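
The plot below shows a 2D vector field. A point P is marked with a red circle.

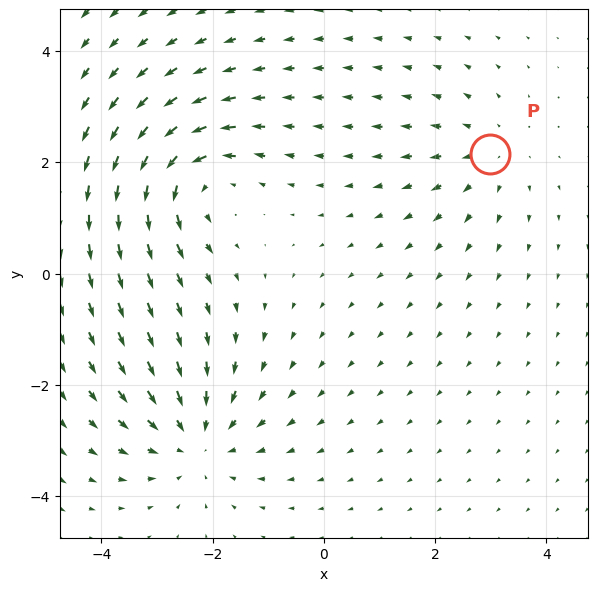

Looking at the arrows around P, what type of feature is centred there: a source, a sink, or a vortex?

source

At P (3.0, 2.2) the arrows spread outward. Divergence about +3, curl ≈0 — positive divergence with near-zero curl is a source.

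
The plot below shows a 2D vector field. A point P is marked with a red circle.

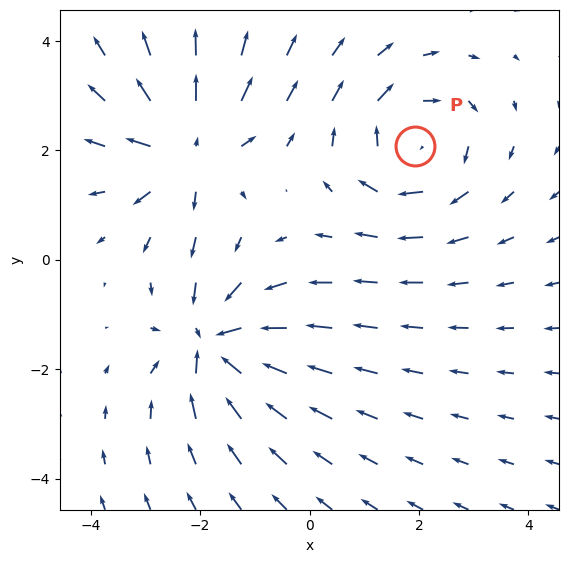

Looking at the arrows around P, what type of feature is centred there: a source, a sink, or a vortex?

At P (1.9, 2.1) the arrows circulate clockwise. Divergence ≈0, curl about -3 — near-zero divergence with nonzero curl is a vortex.

vortex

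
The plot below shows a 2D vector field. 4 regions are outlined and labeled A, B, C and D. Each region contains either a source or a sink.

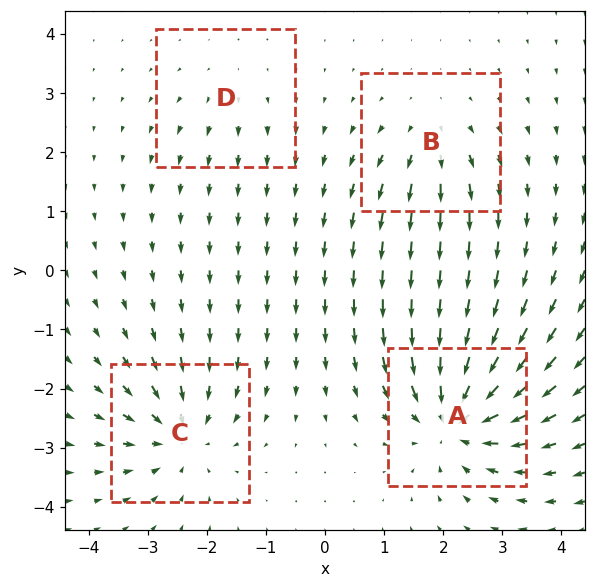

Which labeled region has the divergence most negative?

A

Divergence at each region's feature centre — A: about -8, B: about +4, C: about -6, D: about +2. Region A is most negative.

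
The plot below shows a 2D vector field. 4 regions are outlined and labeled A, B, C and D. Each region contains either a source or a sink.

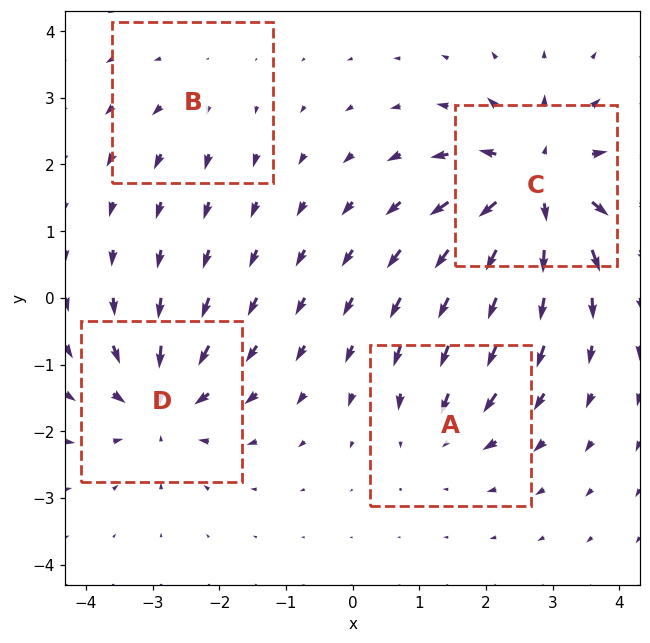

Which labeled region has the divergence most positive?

C

Divergence at each region's feature centre — A: about -4, B: about +2, C: about +8, D: about -6. Region C is most positive.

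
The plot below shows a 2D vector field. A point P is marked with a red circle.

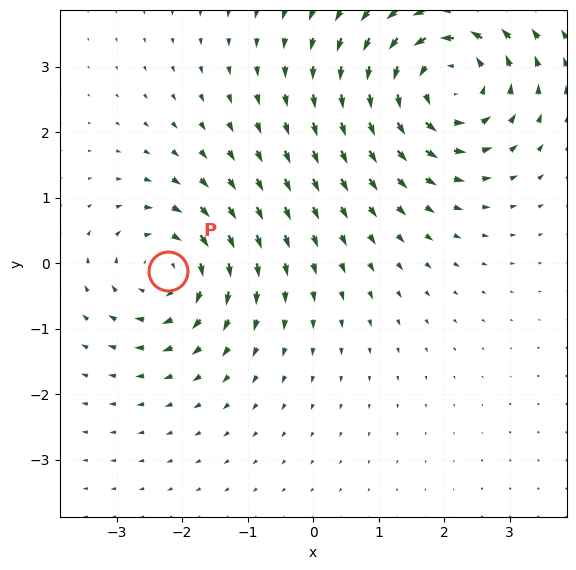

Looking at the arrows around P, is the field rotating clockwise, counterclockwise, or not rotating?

clockwise

Near P at (-2.2, -0.1) the arrows circulate clockwise. The curl (z-component) there is about -4; negative curl means clockwise rotation.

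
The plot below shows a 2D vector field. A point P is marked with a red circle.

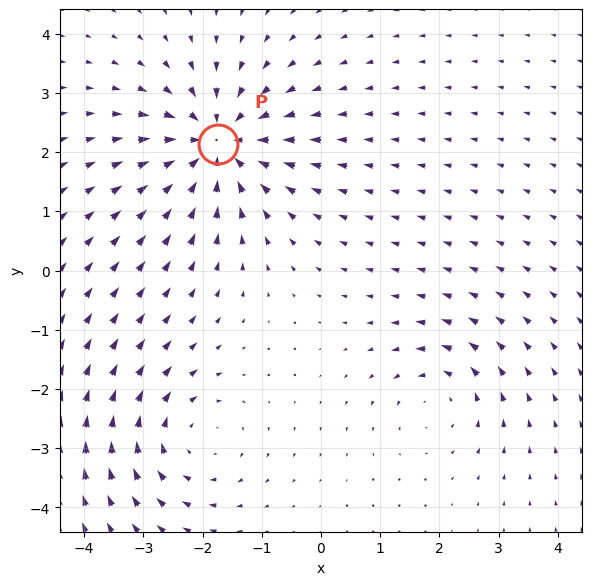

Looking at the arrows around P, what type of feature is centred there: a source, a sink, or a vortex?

At P (-1.7, 2.1) the arrows converge inward. Divergence about -5, curl ≈0 — negative divergence with near-zero curl is a sink.

sink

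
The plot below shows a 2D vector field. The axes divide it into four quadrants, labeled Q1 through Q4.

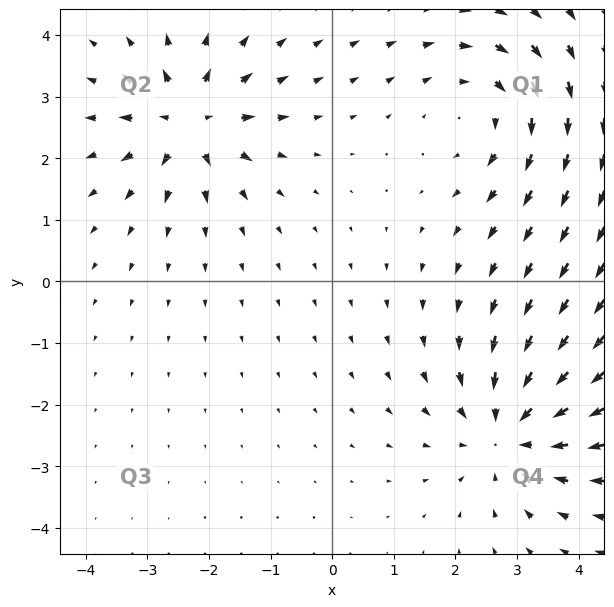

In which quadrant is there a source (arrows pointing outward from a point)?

The source sits at approximately (-2.3, 2.6), which lies in quadrant Q2. The divergence there is about +5, positive as expected for a source.

Q2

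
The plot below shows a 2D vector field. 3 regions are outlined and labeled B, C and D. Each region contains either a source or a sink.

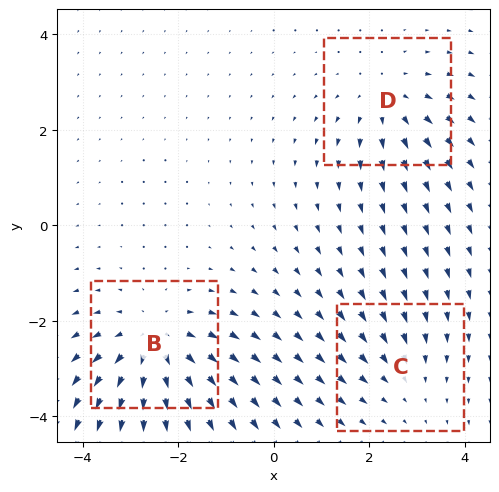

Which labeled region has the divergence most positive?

Divergence at each region's feature centre — B: about +4, C: about -2, D: about +3. Region B is most positive.

B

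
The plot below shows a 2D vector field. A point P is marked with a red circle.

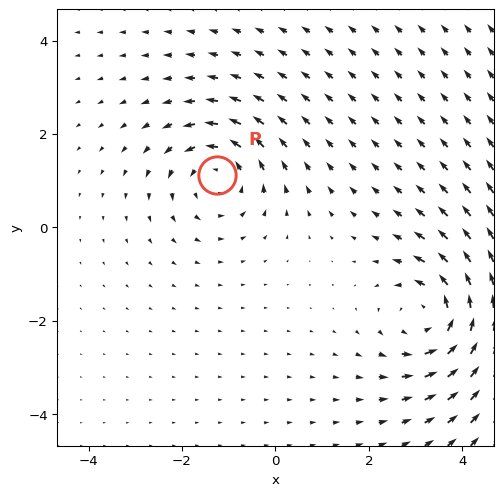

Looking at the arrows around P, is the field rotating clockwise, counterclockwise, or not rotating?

Near P at (-1.2, 1.1) the arrows circulate counterclockwise. The curl (z-component) there is about +4; positive curl means counterclockwise rotation.

counterclockwise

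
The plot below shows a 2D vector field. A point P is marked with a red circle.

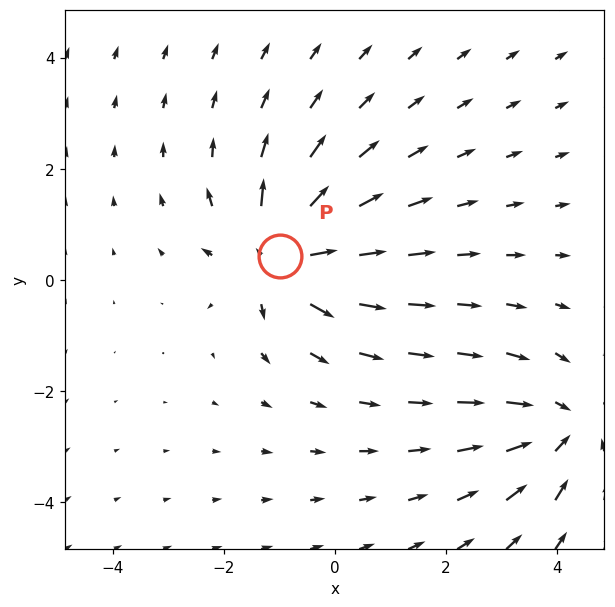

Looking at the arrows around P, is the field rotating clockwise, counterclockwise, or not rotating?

not rotating

Near P at (-1.0, 0.4) the arrows show no circulation. The curl there is ≈0.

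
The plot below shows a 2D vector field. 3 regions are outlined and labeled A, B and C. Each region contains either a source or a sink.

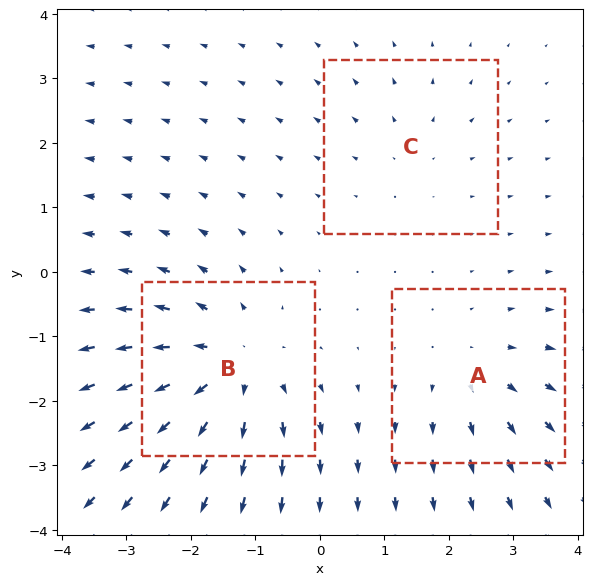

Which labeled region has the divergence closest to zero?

Divergence at each region's feature centre — A: about +3, B: about +5, C: about +2. Region C is closest to zero.

C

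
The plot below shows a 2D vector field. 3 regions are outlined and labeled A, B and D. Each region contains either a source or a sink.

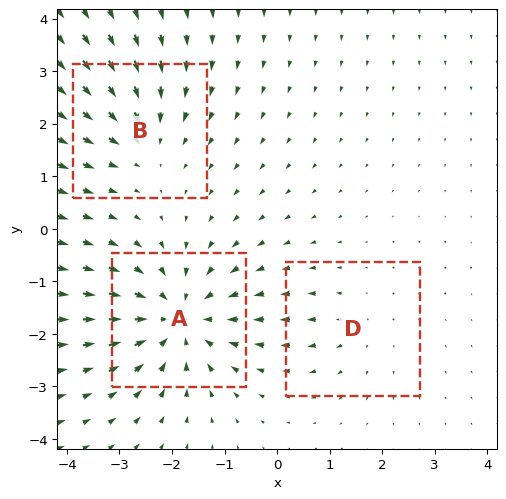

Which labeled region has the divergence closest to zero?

D

Divergence at each region's feature centre — A: about -5, B: about -3, D: about +2. Region D is closest to zero.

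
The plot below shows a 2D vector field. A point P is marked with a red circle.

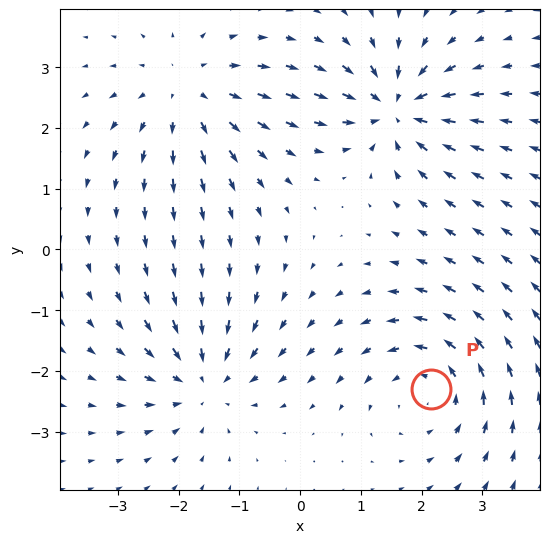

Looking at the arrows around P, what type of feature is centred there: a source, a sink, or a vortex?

vortex

At P (2.2, -2.3) the arrows circulate counterclockwise. Divergence ≈0, curl about +4 — near-zero divergence with nonzero curl is a vortex.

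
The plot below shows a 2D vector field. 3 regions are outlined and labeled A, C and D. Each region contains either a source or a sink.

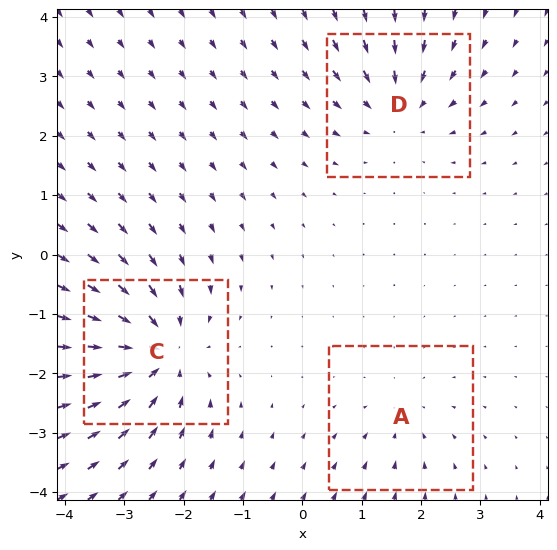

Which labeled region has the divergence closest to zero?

Divergence at each region's feature centre — A: about -2, C: about -5, D: about -3. Region A is closest to zero.

A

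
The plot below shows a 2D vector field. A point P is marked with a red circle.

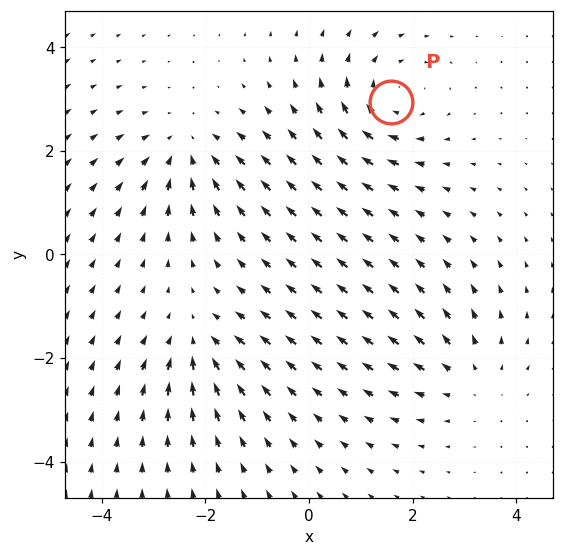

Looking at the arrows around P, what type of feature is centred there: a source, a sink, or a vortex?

At P (1.6, 2.9) the arrows circulate clockwise. Divergence ≈0, curl about -4 — near-zero divergence with nonzero curl is a vortex.

vortex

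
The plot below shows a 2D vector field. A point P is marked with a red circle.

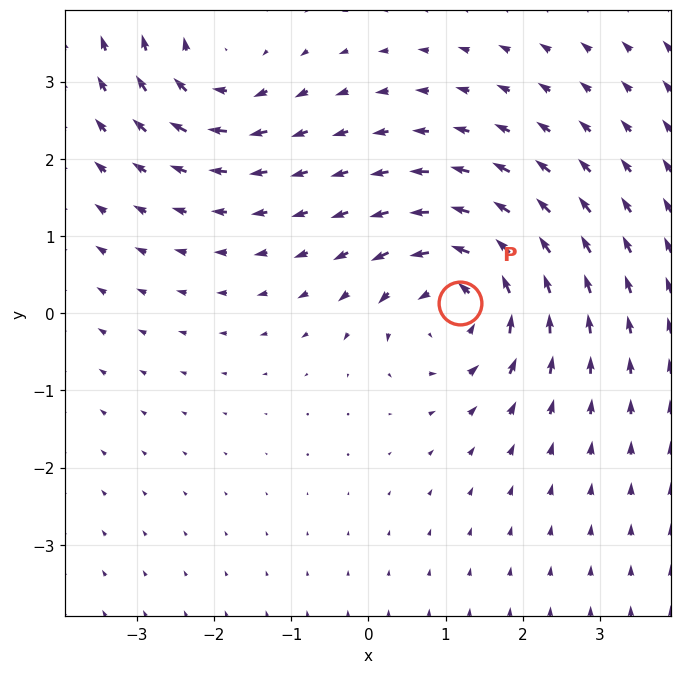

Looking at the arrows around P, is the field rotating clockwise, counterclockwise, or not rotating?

Near P at (1.2, 0.1) the arrows circulate counterclockwise. The curl (z-component) there is about +5; positive curl means counterclockwise rotation.

counterclockwise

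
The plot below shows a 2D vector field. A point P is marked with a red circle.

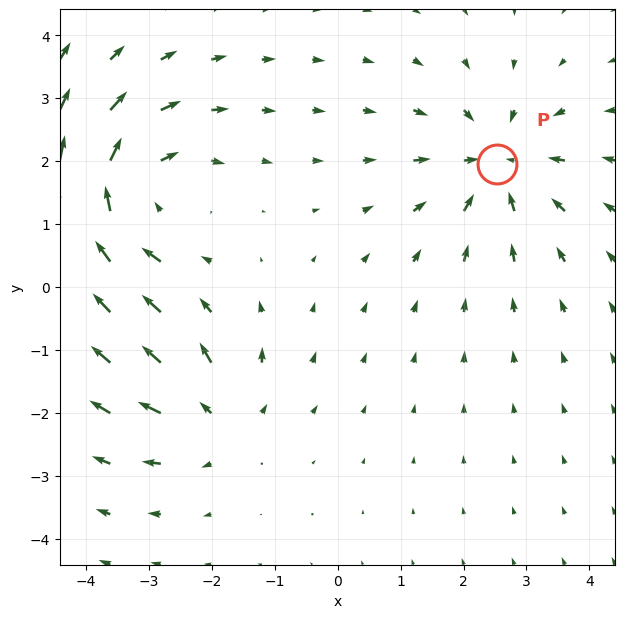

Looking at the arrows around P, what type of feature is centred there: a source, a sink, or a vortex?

At P (2.5, 2.0) the arrows converge inward. Divergence about -4, curl ≈0 — negative divergence with near-zero curl is a sink.

sink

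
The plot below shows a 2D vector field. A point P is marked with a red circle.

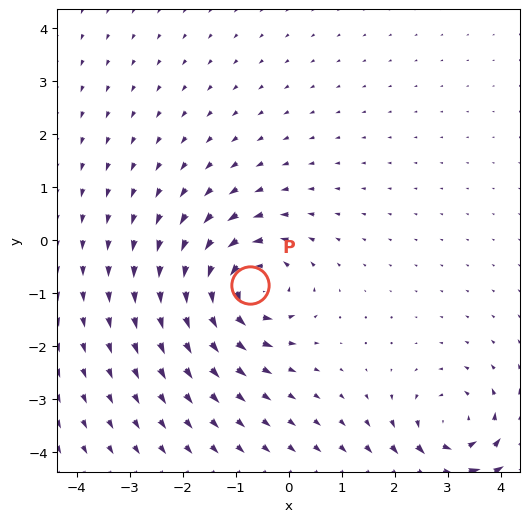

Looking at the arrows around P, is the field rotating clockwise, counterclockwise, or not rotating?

counterclockwise

Near P at (-0.7, -0.8) the arrows circulate counterclockwise. The curl (z-component) there is about +6; positive curl means counterclockwise rotation.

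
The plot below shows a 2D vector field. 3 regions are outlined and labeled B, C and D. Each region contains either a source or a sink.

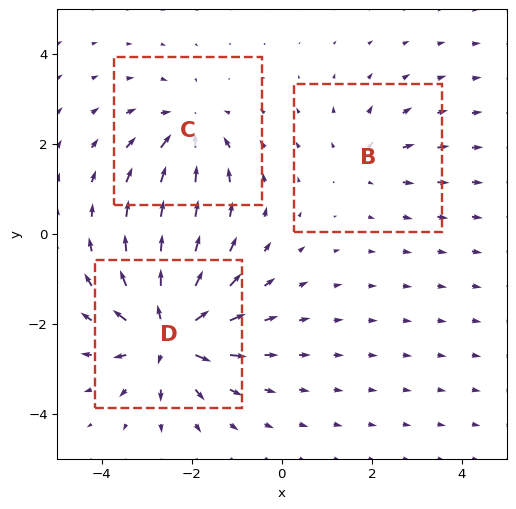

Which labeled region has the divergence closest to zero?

B

Divergence at each region's feature centre — B: about +2, C: about -3, D: about +6. Region B is closest to zero.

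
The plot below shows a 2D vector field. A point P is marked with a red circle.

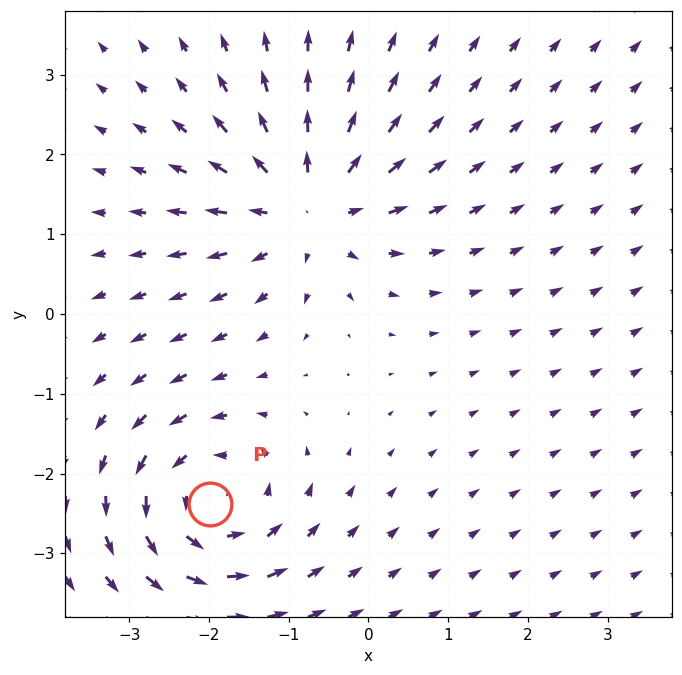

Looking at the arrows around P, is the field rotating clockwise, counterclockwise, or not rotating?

counterclockwise

Near P at (-2.0, -2.4) the arrows circulate counterclockwise. The curl (z-component) there is about +4; positive curl means counterclockwise rotation.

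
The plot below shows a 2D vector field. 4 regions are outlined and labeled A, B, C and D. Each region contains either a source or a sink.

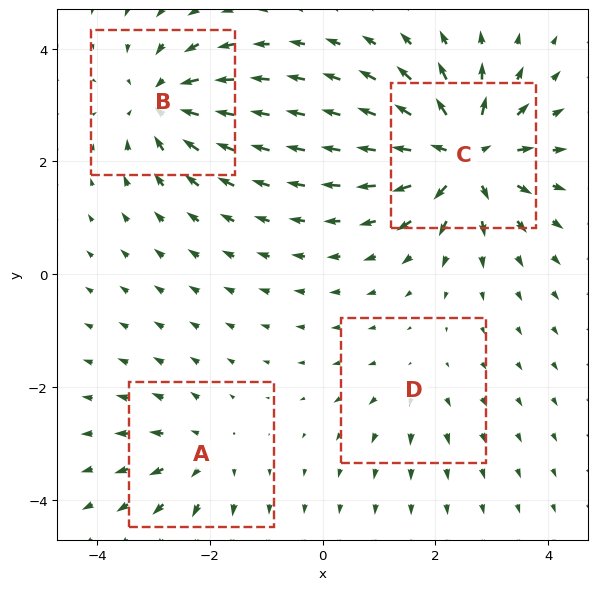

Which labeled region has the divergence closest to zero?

Divergence at each region's feature centre — A: about +4, B: about -6, C: about +9, D: about +3. Region D is closest to zero.

D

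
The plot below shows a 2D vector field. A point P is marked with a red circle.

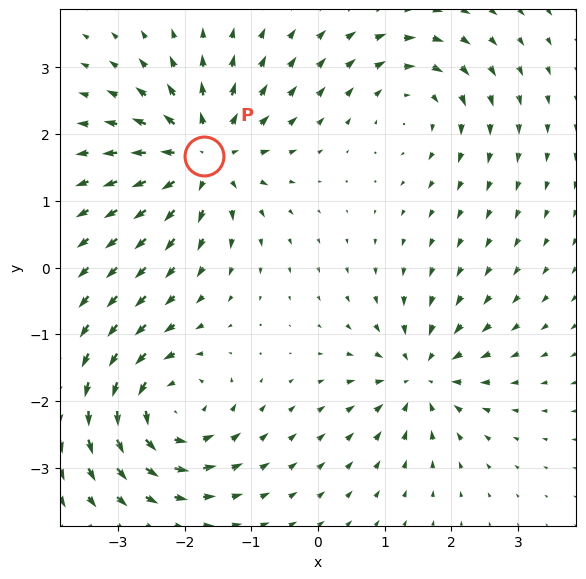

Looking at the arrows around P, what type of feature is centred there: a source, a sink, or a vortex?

At P (-1.7, 1.7) the arrows spread outward. Divergence about +7, curl ≈0 — positive divergence with near-zero curl is a source.

source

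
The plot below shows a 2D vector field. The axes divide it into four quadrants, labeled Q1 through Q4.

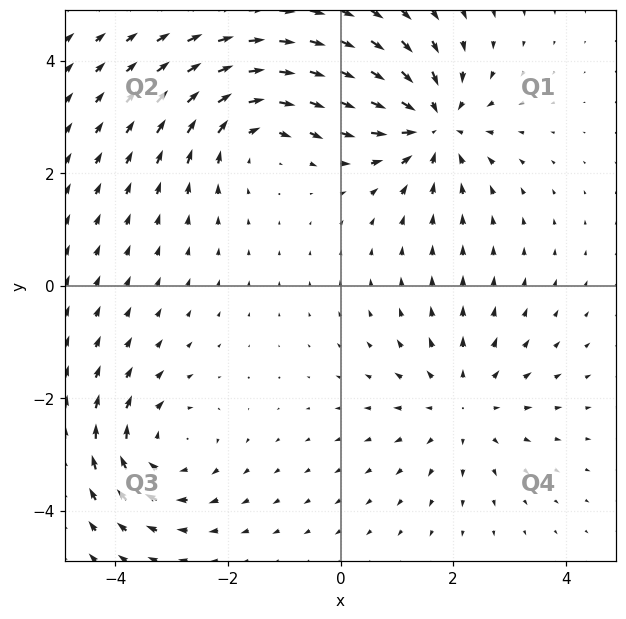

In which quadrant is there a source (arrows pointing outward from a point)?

Q4

The source sits at approximately (2.2, -2.1), which lies in quadrant Q4. The divergence there is about +3, positive as expected for a source.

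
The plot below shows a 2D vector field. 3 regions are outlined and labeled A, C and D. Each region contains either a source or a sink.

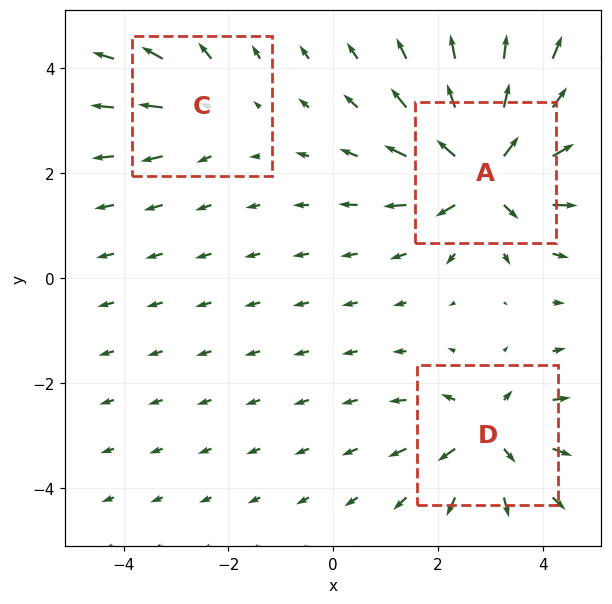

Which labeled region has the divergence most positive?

Divergence at each region's feature centre — A: about +6, C: about +2, D: about +4. Region A is most positive.

A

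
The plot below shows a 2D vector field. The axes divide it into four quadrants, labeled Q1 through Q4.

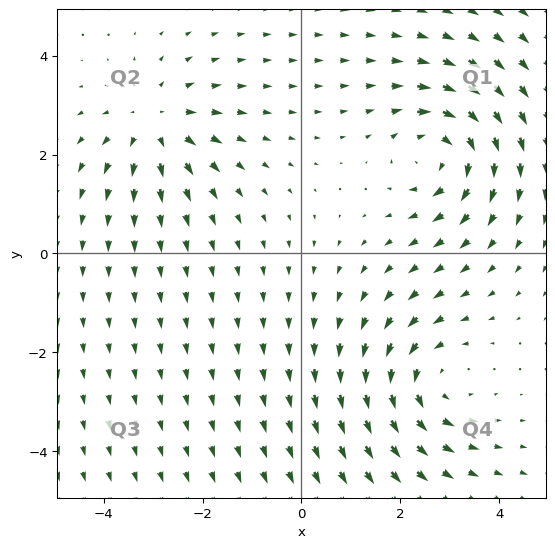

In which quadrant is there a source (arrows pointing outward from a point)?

Q2

The source sits at approximately (-3.0, 2.6), which lies in quadrant Q2. The divergence there is about +3, positive as expected for a source.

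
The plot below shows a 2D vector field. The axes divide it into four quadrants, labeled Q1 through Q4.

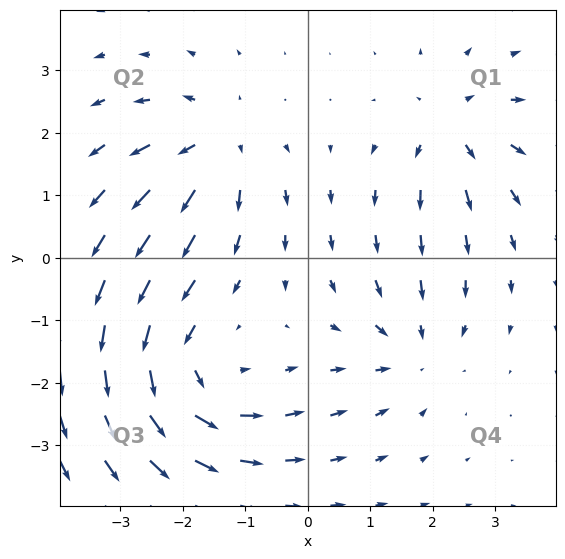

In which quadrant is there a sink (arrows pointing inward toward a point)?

Q4

The sink sits at approximately (1.7, -1.5), which lies in quadrant Q4. The divergence there is about -3, negative as expected for a sink.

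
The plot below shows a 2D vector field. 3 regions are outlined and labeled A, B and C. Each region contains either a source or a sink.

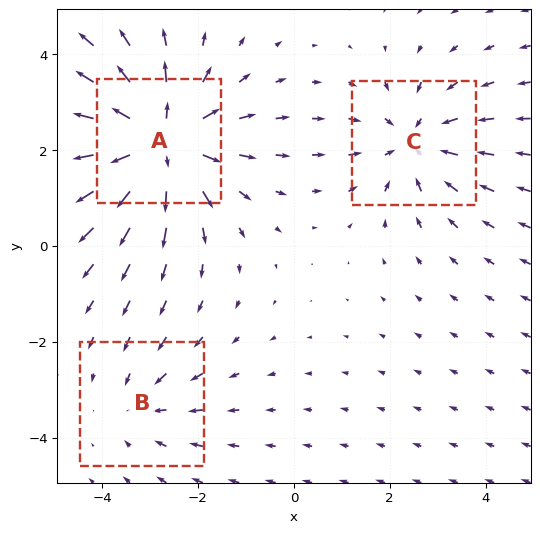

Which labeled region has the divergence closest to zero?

Divergence at each region's feature centre — A: about +4, B: about -2, C: about -3. Region B is closest to zero.

B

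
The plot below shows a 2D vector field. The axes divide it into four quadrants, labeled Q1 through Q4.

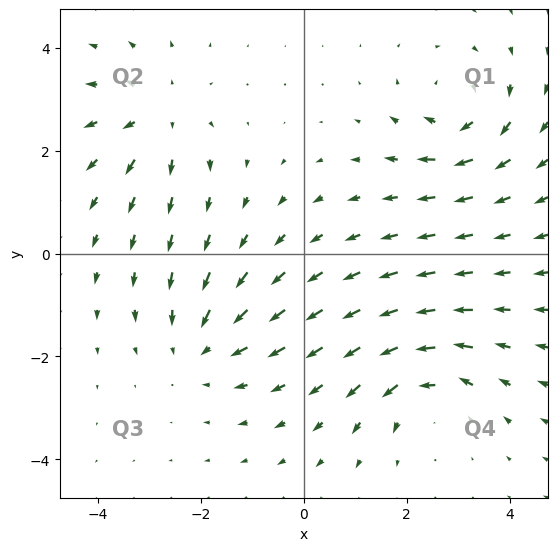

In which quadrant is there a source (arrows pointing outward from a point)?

The source sits at approximately (-2.8, 2.7), which lies in quadrant Q2. The divergence there is about +4, positive as expected for a source.

Q2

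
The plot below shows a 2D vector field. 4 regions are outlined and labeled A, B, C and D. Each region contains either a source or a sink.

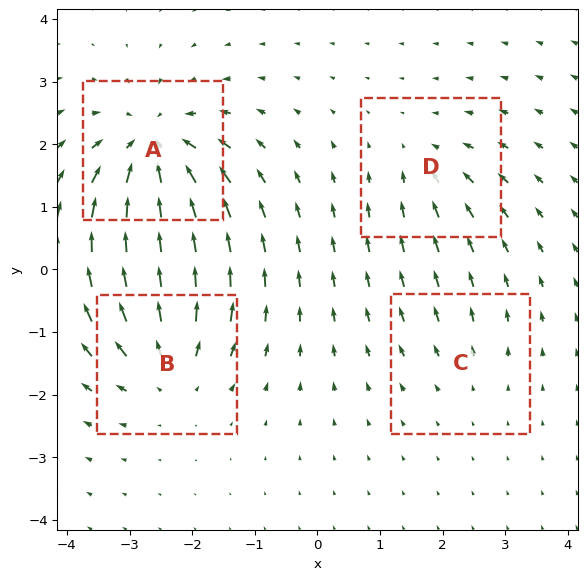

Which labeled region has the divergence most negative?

A

Divergence at each region's feature centre — A: about -7, B: about +6, C: about +2, D: about -3. Region A is most negative.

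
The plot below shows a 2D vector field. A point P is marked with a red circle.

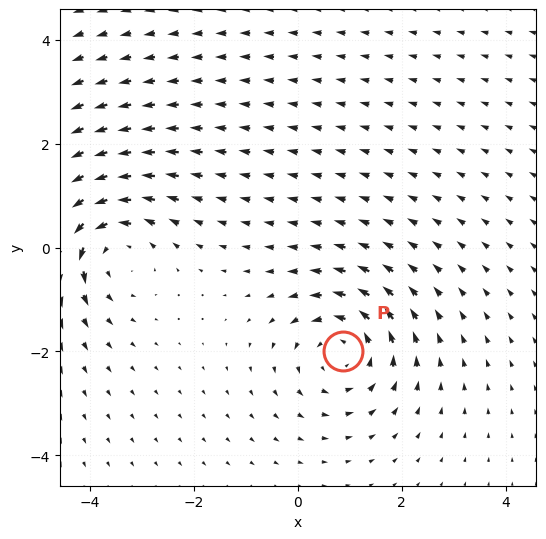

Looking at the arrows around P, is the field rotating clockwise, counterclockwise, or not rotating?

counterclockwise

Near P at (0.9, -2.0) the arrows circulate counterclockwise. The curl (z-component) there is about +3; positive curl means counterclockwise rotation.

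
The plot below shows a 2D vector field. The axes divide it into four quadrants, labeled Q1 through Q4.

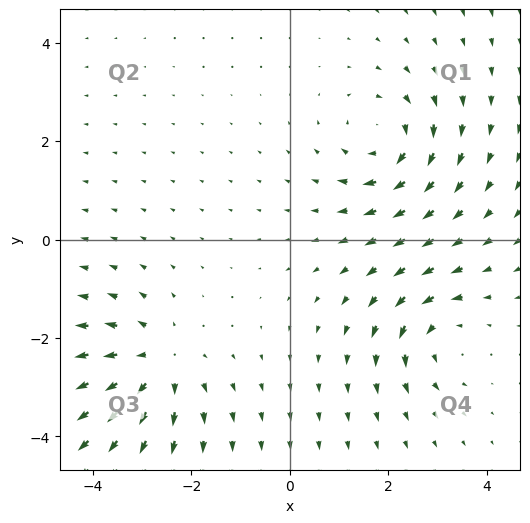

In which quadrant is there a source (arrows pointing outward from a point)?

Q3

The source sits at approximately (-2.7, -2.5), which lies in quadrant Q3. The divergence there is about +4, positive as expected for a source.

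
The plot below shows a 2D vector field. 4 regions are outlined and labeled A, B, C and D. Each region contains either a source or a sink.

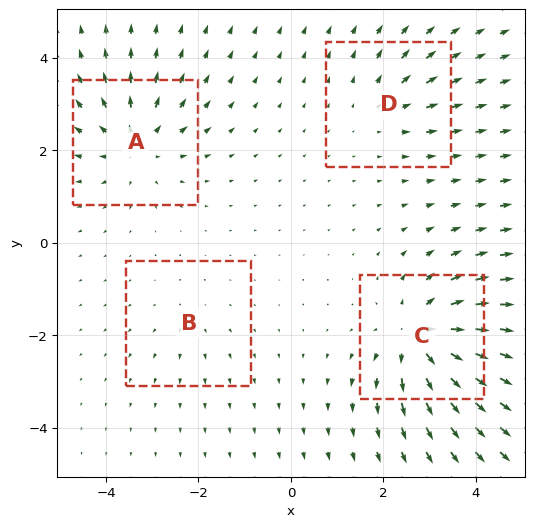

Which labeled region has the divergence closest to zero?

Divergence at each region's feature centre — A: about +5, B: about +2, C: about +7, D: about +3. Region B is closest to zero.

B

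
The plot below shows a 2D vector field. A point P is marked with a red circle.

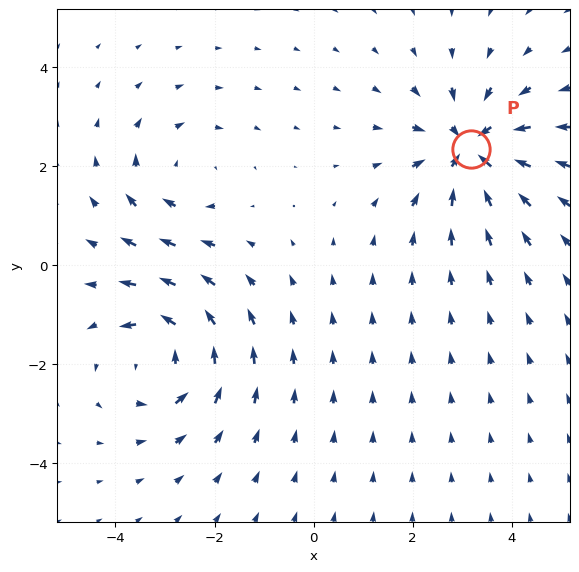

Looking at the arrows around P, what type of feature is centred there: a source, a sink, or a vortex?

sink

At P (3.2, 2.3) the arrows converge inward. Divergence about -5, curl ≈0 — negative divergence with near-zero curl is a sink.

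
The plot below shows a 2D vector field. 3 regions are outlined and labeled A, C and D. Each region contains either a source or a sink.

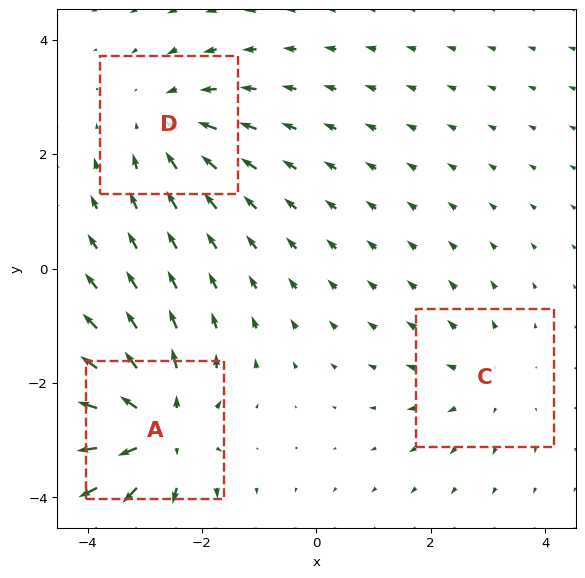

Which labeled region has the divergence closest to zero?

Divergence at each region's feature centre — A: about +5, C: about +2, D: about -3. Region C is closest to zero.

C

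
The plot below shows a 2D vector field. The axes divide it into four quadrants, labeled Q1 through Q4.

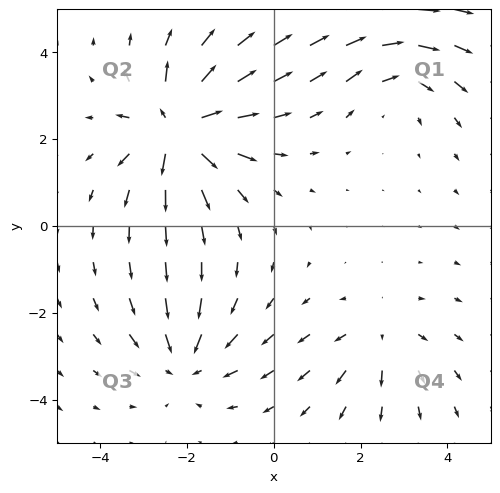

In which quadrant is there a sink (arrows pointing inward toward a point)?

Q3

The sink sits at approximately (-2.0, -3.1), which lies in quadrant Q3. The divergence there is about -3, negative as expected for a sink.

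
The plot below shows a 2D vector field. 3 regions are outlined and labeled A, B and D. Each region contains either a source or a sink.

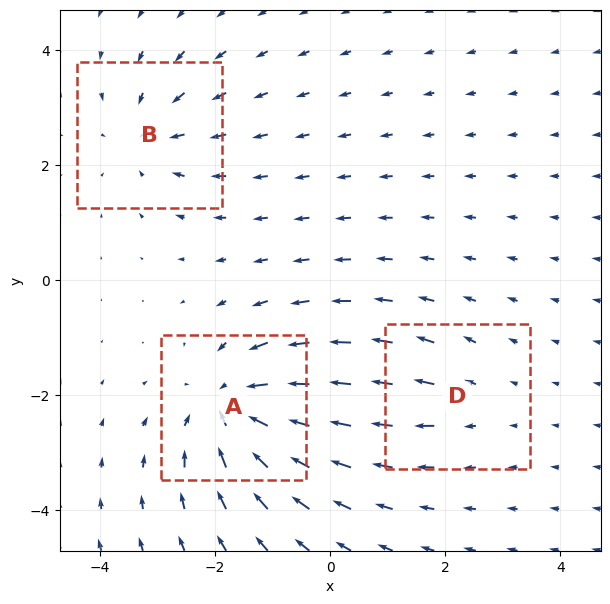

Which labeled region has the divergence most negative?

Divergence at each region's feature centre — A: about -5, B: about -3, D: about +2. Region A is most negative.

A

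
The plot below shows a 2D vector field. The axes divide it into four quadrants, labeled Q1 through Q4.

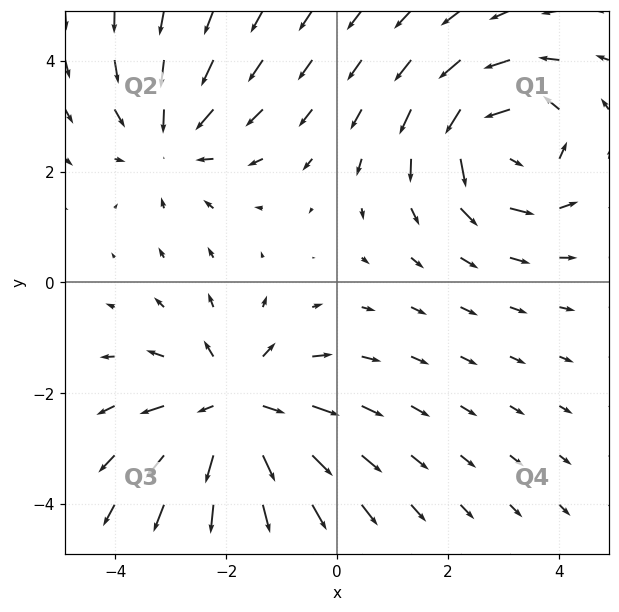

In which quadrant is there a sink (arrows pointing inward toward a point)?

Q2

The sink sits at approximately (-3.0, 2.6), which lies in quadrant Q2. The divergence there is about -3, negative as expected for a sink.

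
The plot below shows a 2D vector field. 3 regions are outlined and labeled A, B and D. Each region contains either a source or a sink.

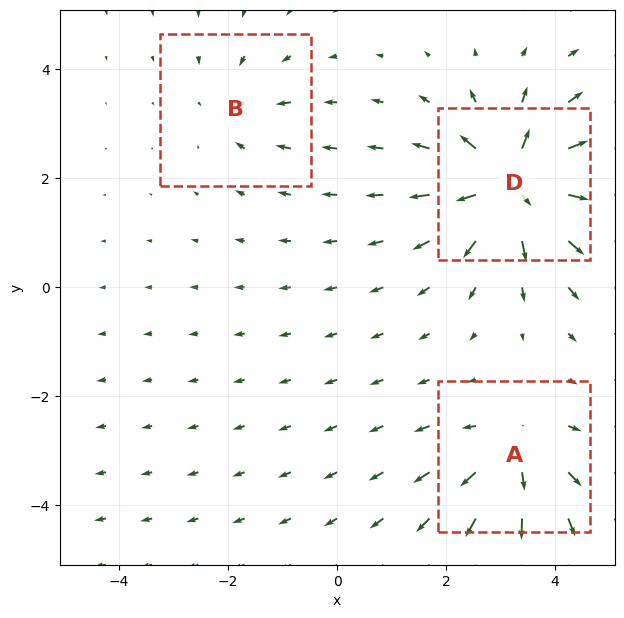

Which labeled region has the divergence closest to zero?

B

Divergence at each region's feature centre — A: about +4, B: about -2, D: about +6. Region B is closest to zero.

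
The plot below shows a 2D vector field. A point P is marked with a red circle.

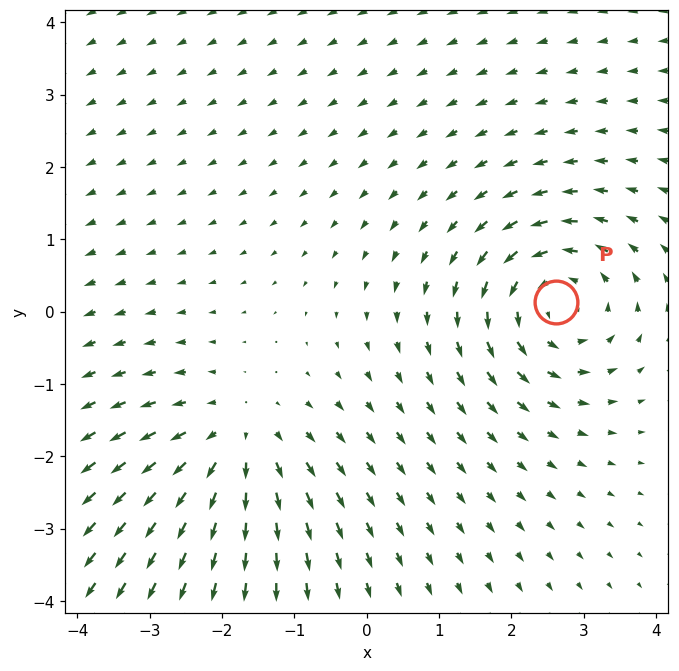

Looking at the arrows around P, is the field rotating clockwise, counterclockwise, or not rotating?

counterclockwise

Near P at (2.6, 0.1) the arrows circulate counterclockwise. The curl (z-component) there is about +5; positive curl means counterclockwise rotation.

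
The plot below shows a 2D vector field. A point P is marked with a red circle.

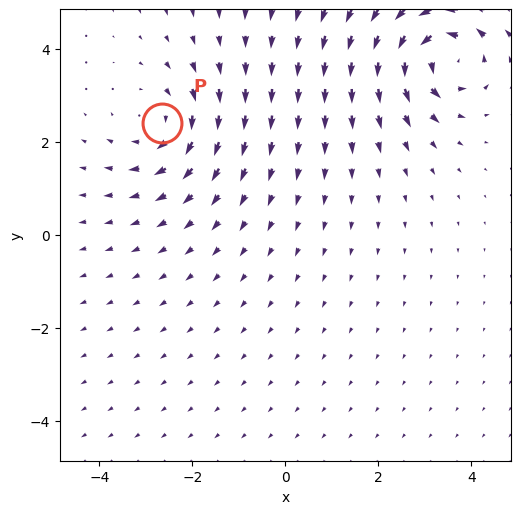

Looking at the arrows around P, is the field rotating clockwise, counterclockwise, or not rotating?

Near P at (-2.7, 2.4) the arrows circulate clockwise. The curl (z-component) there is about -3; negative curl means clockwise rotation.

clockwise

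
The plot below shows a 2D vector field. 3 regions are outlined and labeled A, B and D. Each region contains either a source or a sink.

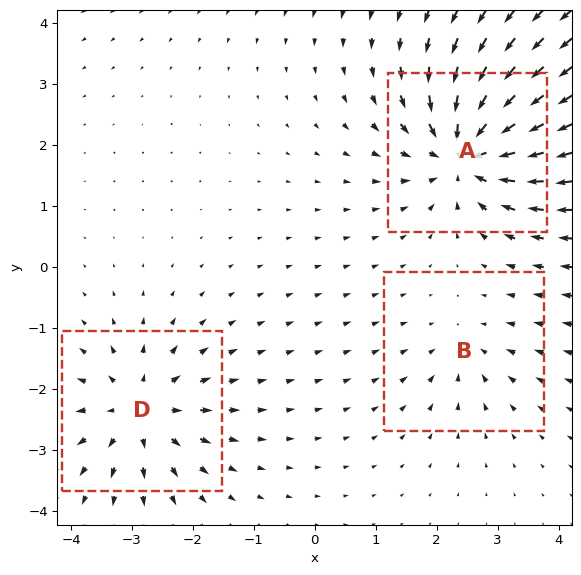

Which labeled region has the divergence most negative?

Divergence at each region's feature centre — A: about -6, B: about -2, D: about +4. Region A is most negative.

A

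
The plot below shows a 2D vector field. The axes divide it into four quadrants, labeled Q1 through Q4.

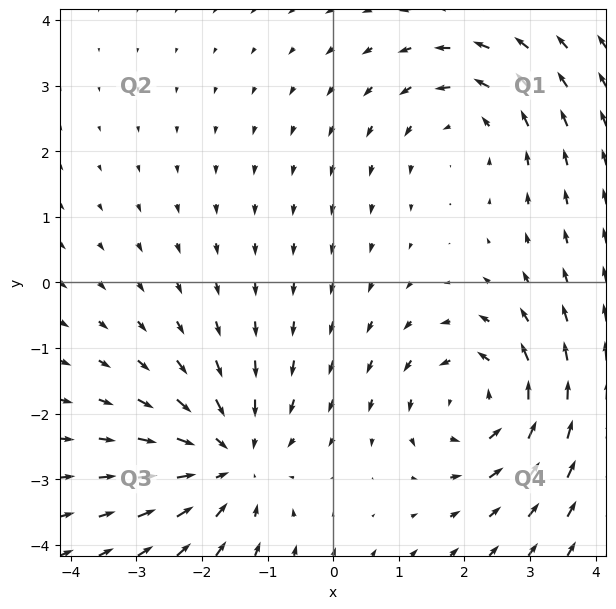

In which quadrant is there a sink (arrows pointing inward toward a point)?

The sink sits at approximately (-1.6, -2.7), which lies in quadrant Q3. The divergence there is about -3, negative as expected for a sink.

Q3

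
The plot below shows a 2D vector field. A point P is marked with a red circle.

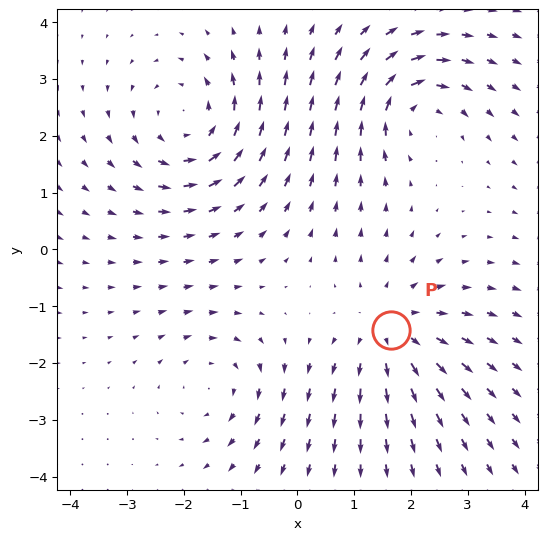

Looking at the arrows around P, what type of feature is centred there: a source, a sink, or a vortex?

source

At P (1.6, -1.4) the arrows spread outward. Divergence about +4, curl ≈0 — positive divergence with near-zero curl is a source.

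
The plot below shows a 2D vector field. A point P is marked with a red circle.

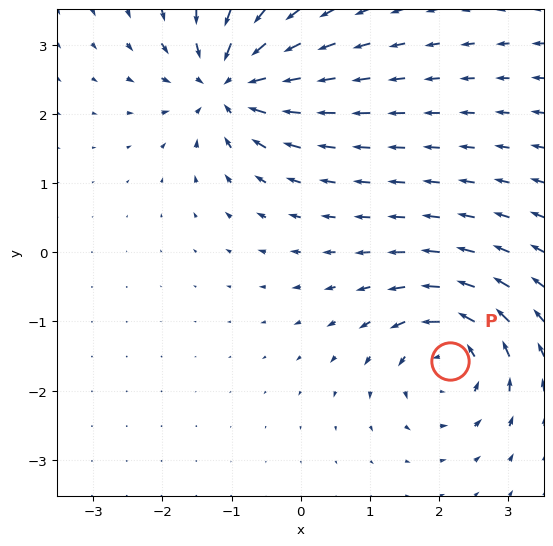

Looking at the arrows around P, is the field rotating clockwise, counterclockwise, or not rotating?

counterclockwise

Near P at (2.2, -1.6) the arrows circulate counterclockwise. The curl (z-component) there is about +4; positive curl means counterclockwise rotation.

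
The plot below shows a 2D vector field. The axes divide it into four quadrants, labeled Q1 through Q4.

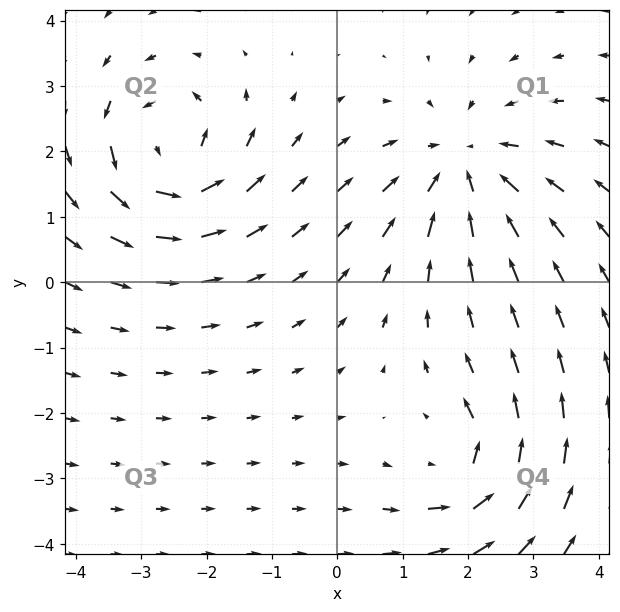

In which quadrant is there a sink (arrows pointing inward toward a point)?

Q1

The sink sits at approximately (1.9, 1.8), which lies in quadrant Q1. The divergence there is about -4, negative as expected for a sink.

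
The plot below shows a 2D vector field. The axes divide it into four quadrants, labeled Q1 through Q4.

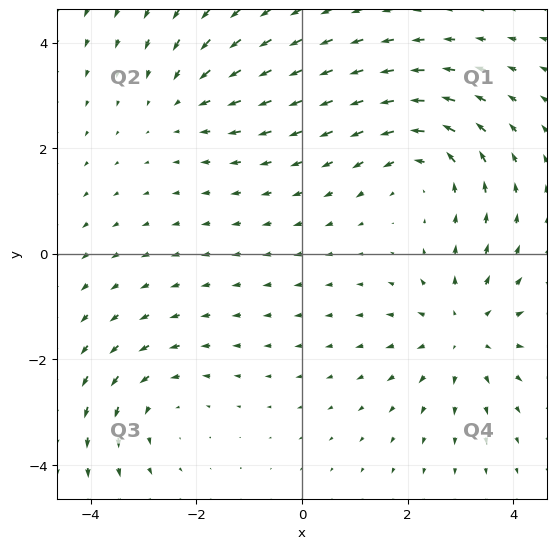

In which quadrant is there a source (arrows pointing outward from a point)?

The source sits at approximately (3.1, -1.5), which lies in quadrant Q4. The divergence there is about +4, positive as expected for a source.

Q4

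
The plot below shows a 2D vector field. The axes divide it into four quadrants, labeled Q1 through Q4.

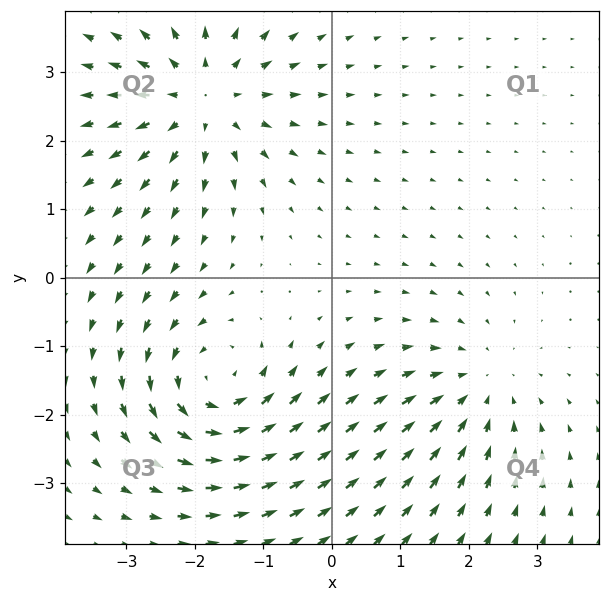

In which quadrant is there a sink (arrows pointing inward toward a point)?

Q4

The sink sits at approximately (2.1, -1.6), which lies in quadrant Q4. The divergence there is about -2, negative as expected for a sink.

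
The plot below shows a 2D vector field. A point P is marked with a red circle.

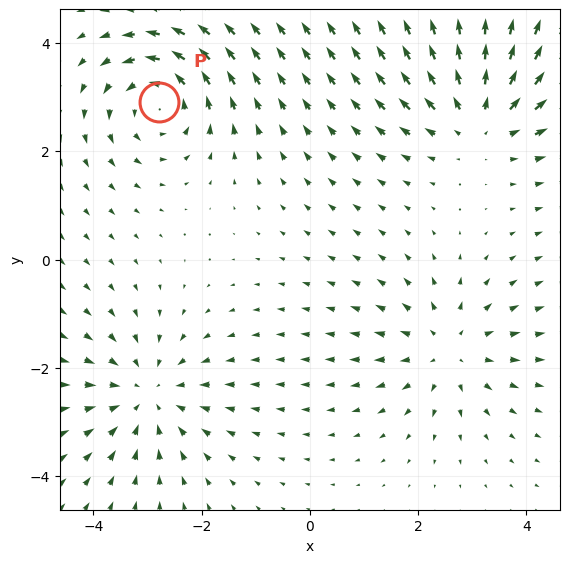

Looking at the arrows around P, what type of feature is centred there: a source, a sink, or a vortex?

At P (-2.8, 2.9) the arrows circulate counterclockwise. Divergence ≈0, curl about +5 — near-zero divergence with nonzero curl is a vortex.

vortex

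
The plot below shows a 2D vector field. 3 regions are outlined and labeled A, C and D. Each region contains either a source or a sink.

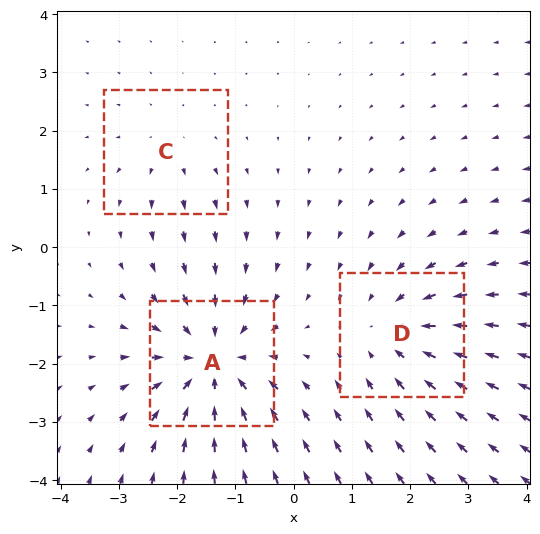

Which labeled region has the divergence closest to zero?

C

Divergence at each region's feature centre — A: about -5, C: about +2, D: about -3. Region C is closest to zero.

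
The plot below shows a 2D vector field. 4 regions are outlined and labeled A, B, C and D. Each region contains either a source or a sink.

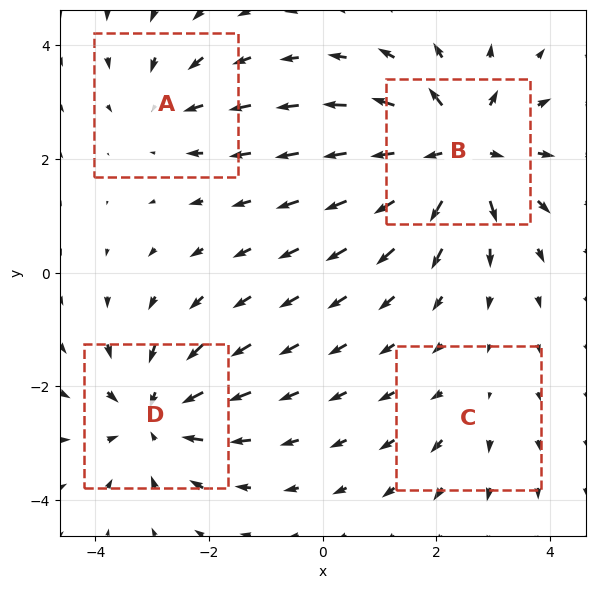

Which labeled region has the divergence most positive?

Divergence at each region's feature centre — A: about -3, B: about +7, C: about +2, D: about -5. Region B is most positive.

B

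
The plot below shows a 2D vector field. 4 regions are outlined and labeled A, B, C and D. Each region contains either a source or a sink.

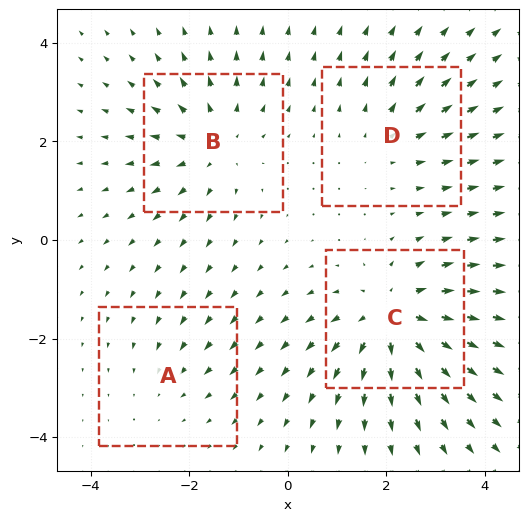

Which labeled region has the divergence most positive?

C

Divergence at each region's feature centre — A: about -2, B: about +4, C: about +6, D: about +3. Region C is most positive.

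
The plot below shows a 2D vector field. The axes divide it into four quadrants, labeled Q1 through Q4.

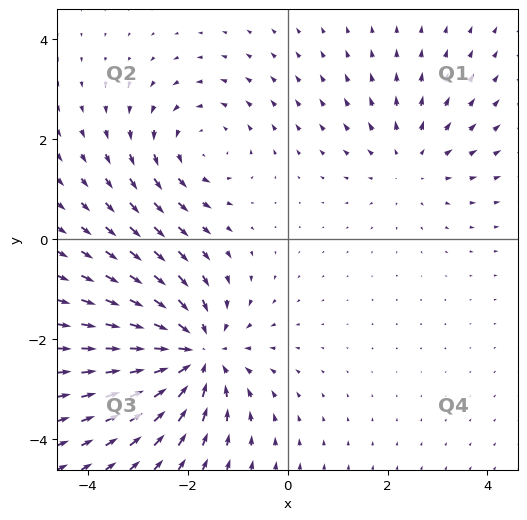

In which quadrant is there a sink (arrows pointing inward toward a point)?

Q3

The sink sits at approximately (-1.8, -2.3), which lies in quadrant Q3. The divergence there is about -5, negative as expected for a sink.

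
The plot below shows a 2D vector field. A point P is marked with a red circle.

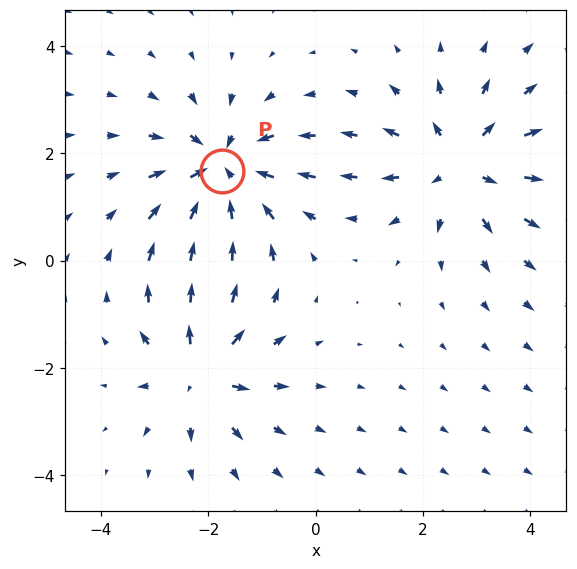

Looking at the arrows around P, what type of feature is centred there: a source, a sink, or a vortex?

sink

At P (-1.7, 1.7) the arrows converge inward. Divergence about -5, curl ≈0 — negative divergence with near-zero curl is a sink.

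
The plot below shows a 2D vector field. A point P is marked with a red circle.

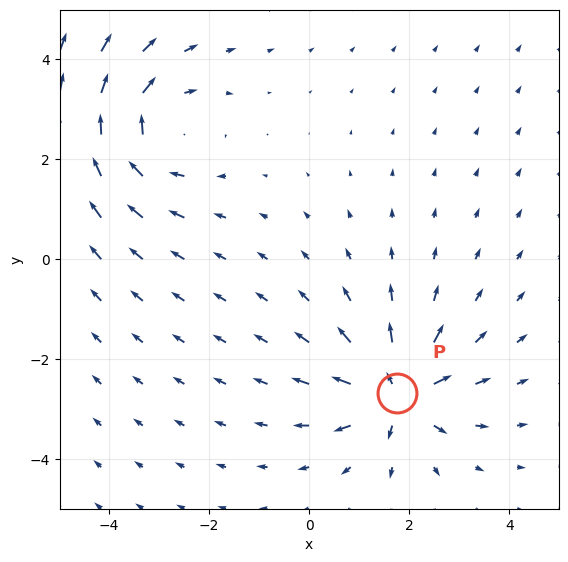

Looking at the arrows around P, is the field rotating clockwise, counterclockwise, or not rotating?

Near P at (1.8, -2.7) the arrows show no circulation. The curl there is ≈0.

not rotating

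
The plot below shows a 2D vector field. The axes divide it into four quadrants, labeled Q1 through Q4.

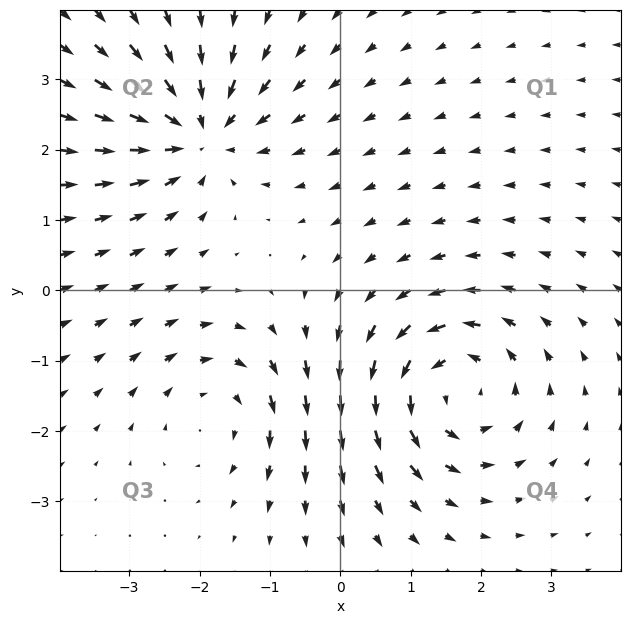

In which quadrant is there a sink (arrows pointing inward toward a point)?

Q2

The sink sits at approximately (-2.0, 2.2), which lies in quadrant Q2. The divergence there is about -5, negative as expected for a sink.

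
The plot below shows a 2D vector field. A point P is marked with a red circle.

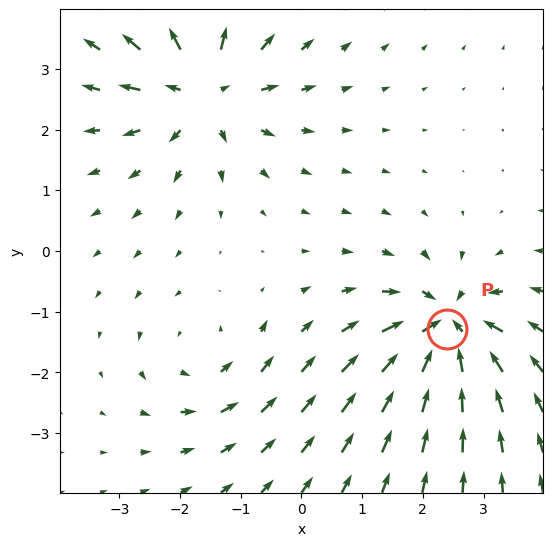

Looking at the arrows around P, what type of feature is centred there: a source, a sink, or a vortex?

At P (2.4, -1.3) the arrows converge inward. Divergence about -6, curl ≈0 — negative divergence with near-zero curl is a sink.

sink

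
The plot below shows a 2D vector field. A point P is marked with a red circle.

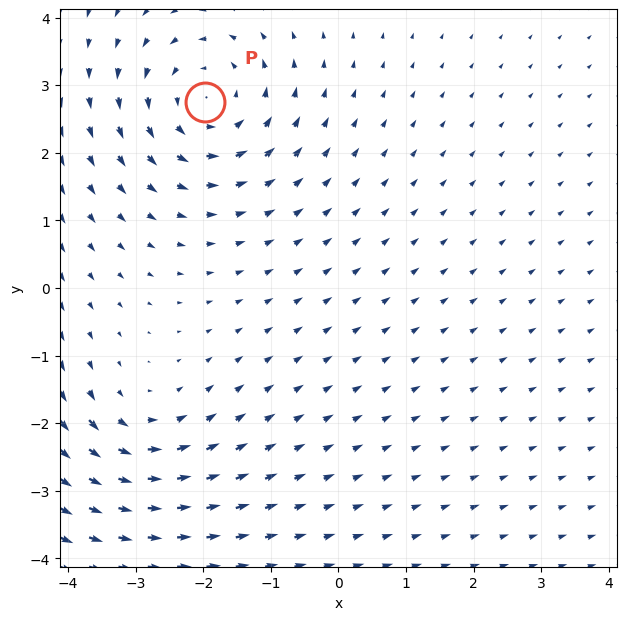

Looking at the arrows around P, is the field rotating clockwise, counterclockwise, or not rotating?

Near P at (-2.0, 2.7) the arrows circulate counterclockwise. The curl (z-component) there is about +3; positive curl means counterclockwise rotation.

counterclockwise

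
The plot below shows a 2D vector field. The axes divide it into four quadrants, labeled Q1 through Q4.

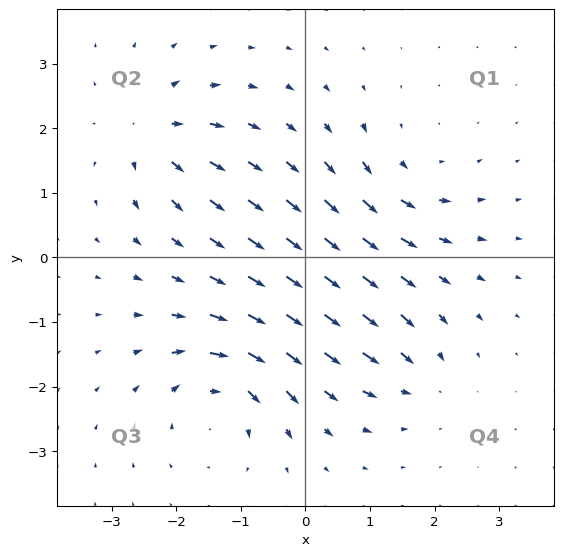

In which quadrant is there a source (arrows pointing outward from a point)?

The source sits at approximately (-2.4, 1.9), which lies in quadrant Q2. The divergence there is about +6, positive as expected for a source.

Q2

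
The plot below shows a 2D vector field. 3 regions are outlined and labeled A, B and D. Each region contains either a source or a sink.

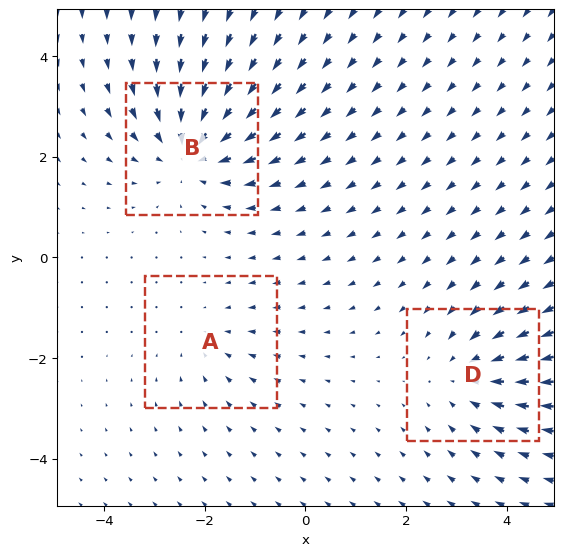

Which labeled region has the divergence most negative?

B

Divergence at each region's feature centre — A: about -2, B: about -4, D: about -3. Region B is most negative.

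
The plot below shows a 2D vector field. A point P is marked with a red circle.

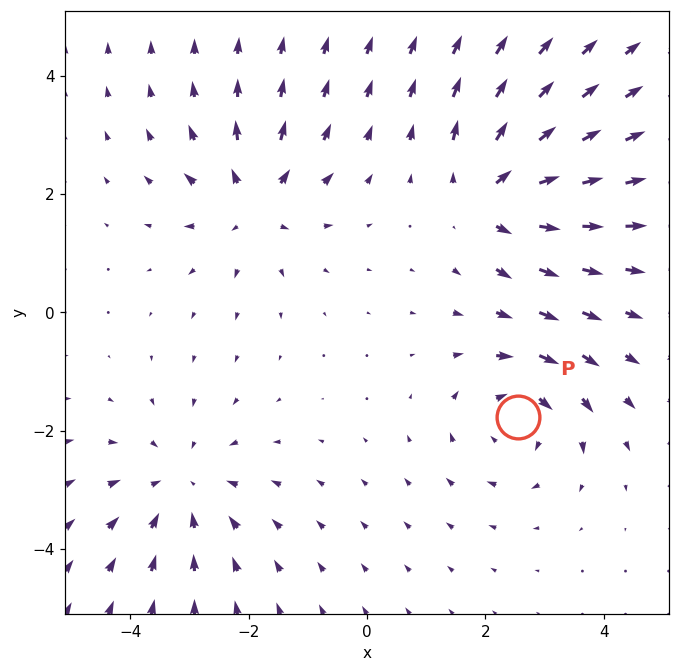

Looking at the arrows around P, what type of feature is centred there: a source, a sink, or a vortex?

vortex

At P (2.6, -1.8) the arrows circulate clockwise. Divergence ≈0, curl about -4 — near-zero divergence with nonzero curl is a vortex.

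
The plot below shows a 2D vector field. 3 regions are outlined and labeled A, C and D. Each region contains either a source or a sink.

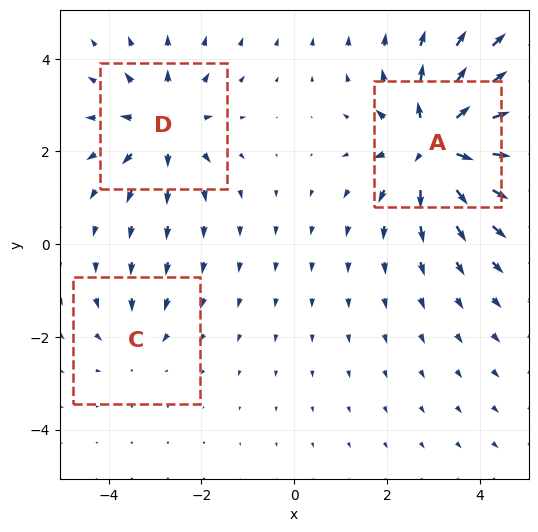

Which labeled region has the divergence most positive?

A

Divergence at each region's feature centre — A: about +6, C: about -2, D: about +4. Region A is most positive.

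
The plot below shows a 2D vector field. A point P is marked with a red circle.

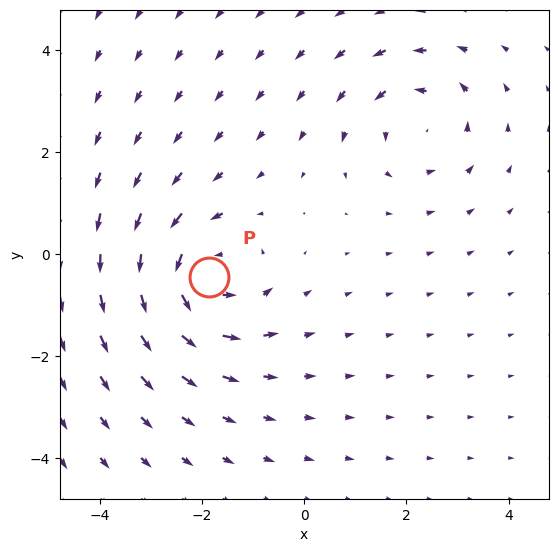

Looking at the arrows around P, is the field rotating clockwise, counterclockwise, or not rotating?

counterclockwise

Near P at (-1.9, -0.5) the arrows circulate counterclockwise. The curl (z-component) there is about +4; positive curl means counterclockwise rotation.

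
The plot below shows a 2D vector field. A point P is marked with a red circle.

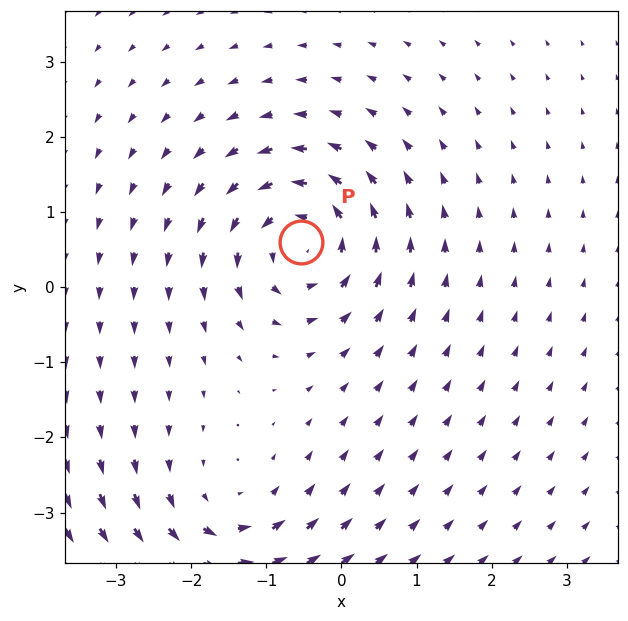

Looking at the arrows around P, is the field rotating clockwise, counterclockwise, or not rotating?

counterclockwise

Near P at (-0.5, 0.6) the arrows circulate counterclockwise. The curl (z-component) there is about +5; positive curl means counterclockwise rotation.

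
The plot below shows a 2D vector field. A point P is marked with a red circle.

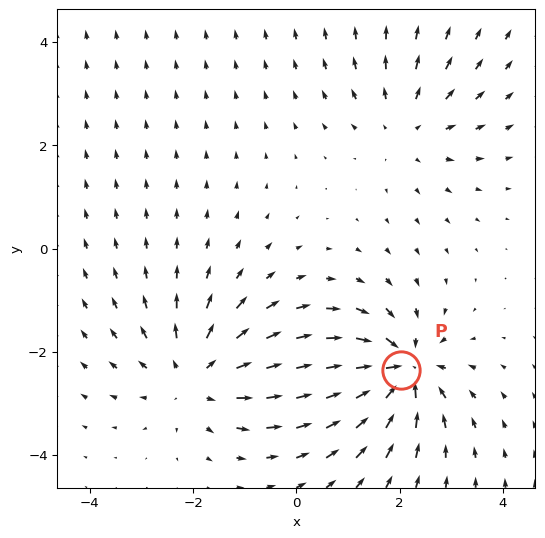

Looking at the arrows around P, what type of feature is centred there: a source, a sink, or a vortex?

sink

At P (2.0, -2.4) the arrows converge inward. Divergence about -6, curl ≈0 — negative divergence with near-zero curl is a sink.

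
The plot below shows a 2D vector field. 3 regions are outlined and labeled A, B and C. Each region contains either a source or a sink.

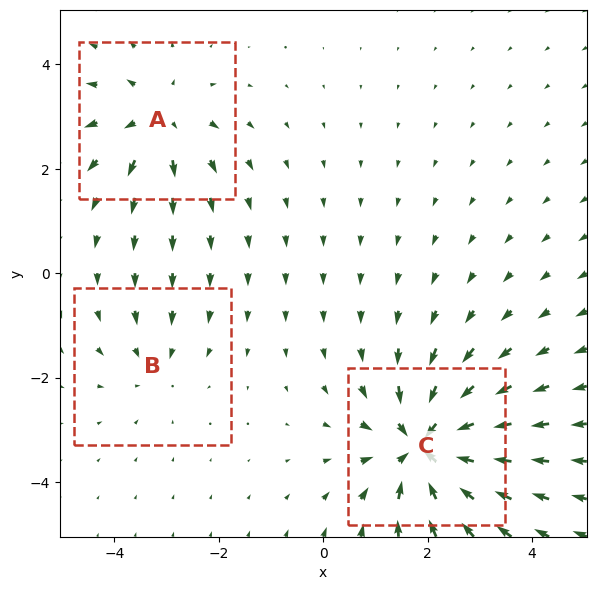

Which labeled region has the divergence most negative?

C

Divergence at each region's feature centre — A: about +3, B: about -2, C: about -6. Region C is most negative.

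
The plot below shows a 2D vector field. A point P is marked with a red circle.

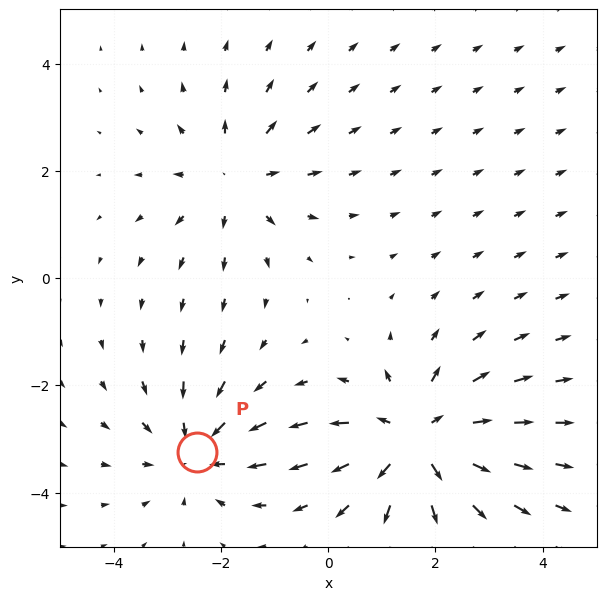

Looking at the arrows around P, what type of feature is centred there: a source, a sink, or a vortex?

sink

At P (-2.4, -3.2) the arrows converge inward. Divergence about -3, curl ≈0 — negative divergence with near-zero curl is a sink.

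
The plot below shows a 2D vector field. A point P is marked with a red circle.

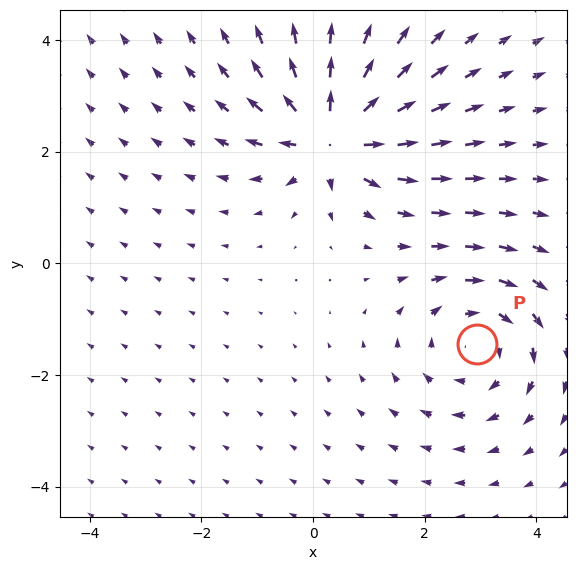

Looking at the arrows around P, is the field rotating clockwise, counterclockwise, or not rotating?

Near P at (2.9, -1.5) the arrows circulate clockwise. The curl (z-component) there is about -3; negative curl means clockwise rotation.

clockwise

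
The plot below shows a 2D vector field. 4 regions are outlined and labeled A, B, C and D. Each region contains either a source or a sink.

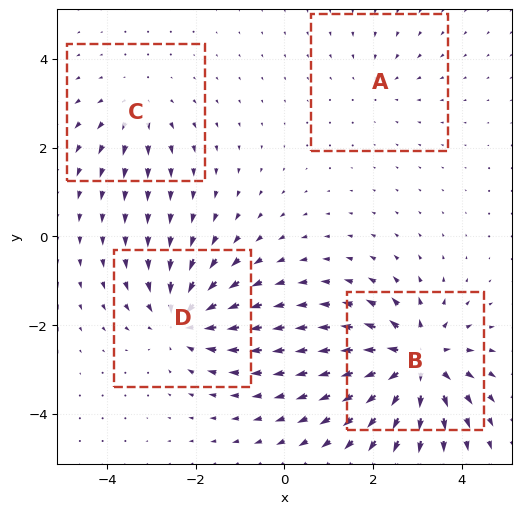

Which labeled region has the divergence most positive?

B

Divergence at each region's feature centre — A: about -2, B: about +7, C: about +3, D: about -6. Region B is most positive.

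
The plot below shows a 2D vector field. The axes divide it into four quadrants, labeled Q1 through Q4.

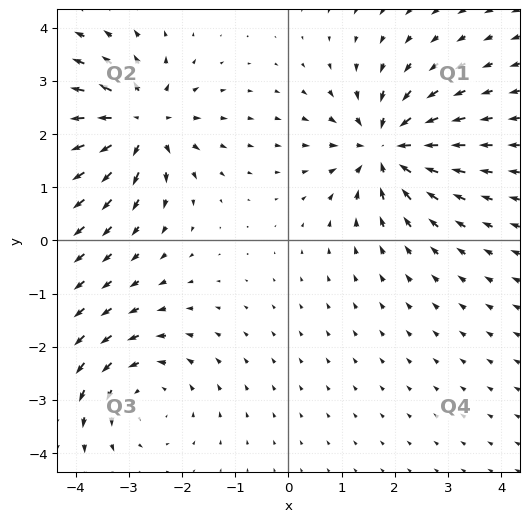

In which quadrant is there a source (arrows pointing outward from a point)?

The source sits at approximately (-2.8, 2.2), which lies in quadrant Q2. The divergence there is about +6, positive as expected for a source.

Q2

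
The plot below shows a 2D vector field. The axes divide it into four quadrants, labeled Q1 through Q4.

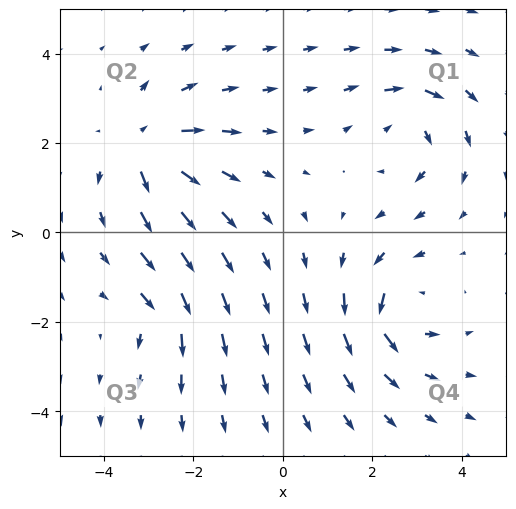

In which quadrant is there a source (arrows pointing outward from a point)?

The source sits at approximately (-3.1, 1.9), which lies in quadrant Q2. The divergence there is about +6, positive as expected for a source.

Q2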